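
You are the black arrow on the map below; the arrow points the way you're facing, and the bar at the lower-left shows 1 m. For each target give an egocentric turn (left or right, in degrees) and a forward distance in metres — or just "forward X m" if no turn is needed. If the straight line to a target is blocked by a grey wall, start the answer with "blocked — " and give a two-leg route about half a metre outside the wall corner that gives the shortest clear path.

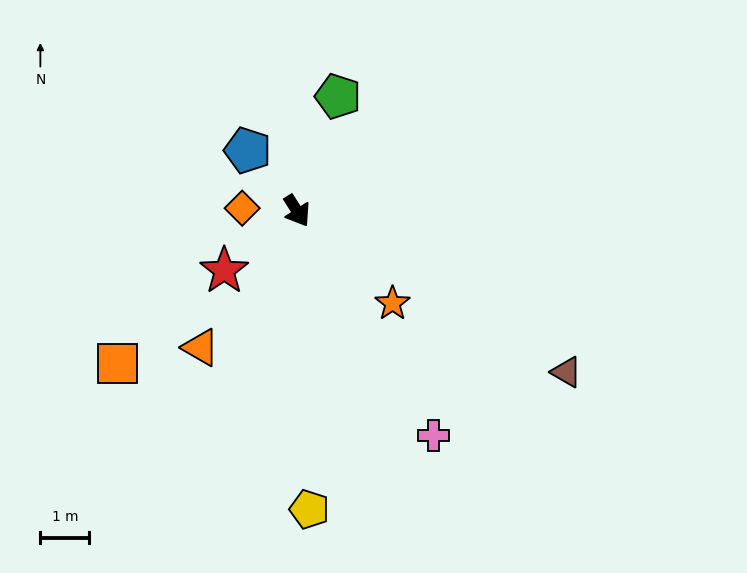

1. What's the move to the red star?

turn right 83°, forward 1.9 m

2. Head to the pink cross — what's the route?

forward 5.4 m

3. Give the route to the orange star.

turn left 13°, forward 2.7 m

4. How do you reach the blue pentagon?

turn right 173°, forward 1.6 m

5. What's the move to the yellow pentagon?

turn right 30°, forward 6.1 m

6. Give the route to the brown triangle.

turn left 27°, forward 6.4 m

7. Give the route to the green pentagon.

turn left 128°, forward 2.5 m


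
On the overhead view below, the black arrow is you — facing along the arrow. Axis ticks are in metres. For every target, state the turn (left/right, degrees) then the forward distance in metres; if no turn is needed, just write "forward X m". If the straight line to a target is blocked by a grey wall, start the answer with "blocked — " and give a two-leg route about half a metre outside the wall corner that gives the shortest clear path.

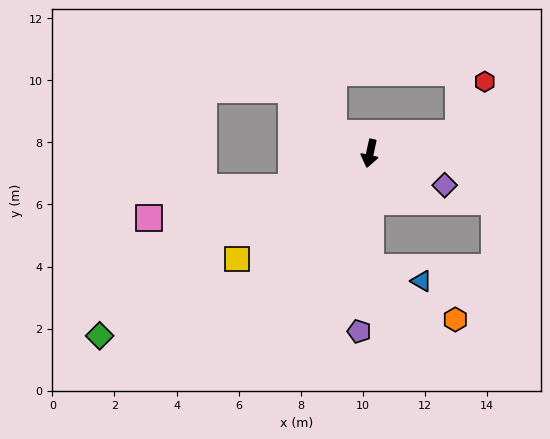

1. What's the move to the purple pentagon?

turn left 9°, forward 5.7 m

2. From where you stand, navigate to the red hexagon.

blocked — turn left 115°, forward 2.9 m, then turn left 50°, forward 1.9 m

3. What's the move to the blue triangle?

blocked — turn left 13°, forward 3.6 m, then turn left 73°, forward 1.7 m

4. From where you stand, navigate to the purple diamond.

turn left 79°, forward 2.6 m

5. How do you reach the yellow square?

turn right 39°, forward 5.5 m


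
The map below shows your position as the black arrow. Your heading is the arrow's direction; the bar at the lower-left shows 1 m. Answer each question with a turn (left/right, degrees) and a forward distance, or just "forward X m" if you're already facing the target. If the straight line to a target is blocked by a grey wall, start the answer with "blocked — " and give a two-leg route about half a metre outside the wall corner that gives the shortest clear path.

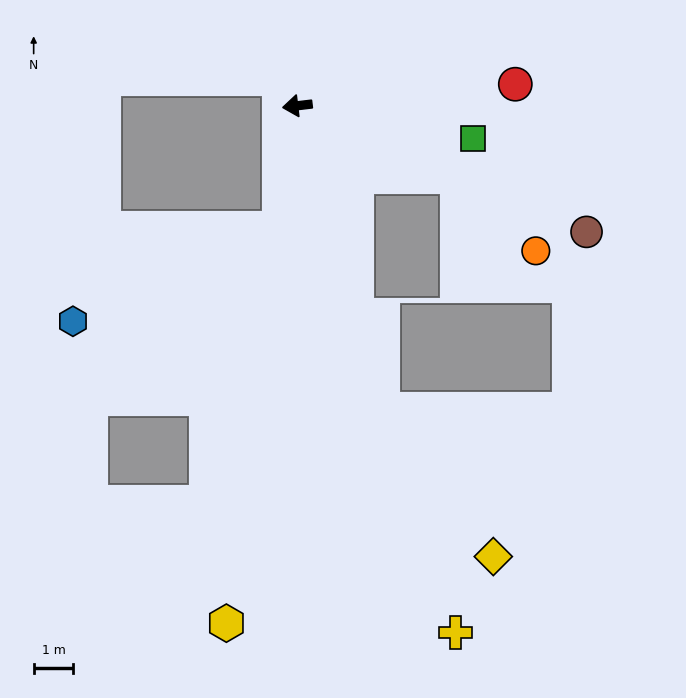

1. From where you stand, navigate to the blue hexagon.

blocked — turn left 74°, forward 3.1 m, then turn right 56°, forward 5.7 m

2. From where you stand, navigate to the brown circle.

turn left 150°, forward 8.0 m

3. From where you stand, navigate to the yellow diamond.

blocked — turn left 99°, forward 7.9 m, then turn left 21°, forward 4.7 m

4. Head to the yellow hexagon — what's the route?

turn left 75°, forward 13.2 m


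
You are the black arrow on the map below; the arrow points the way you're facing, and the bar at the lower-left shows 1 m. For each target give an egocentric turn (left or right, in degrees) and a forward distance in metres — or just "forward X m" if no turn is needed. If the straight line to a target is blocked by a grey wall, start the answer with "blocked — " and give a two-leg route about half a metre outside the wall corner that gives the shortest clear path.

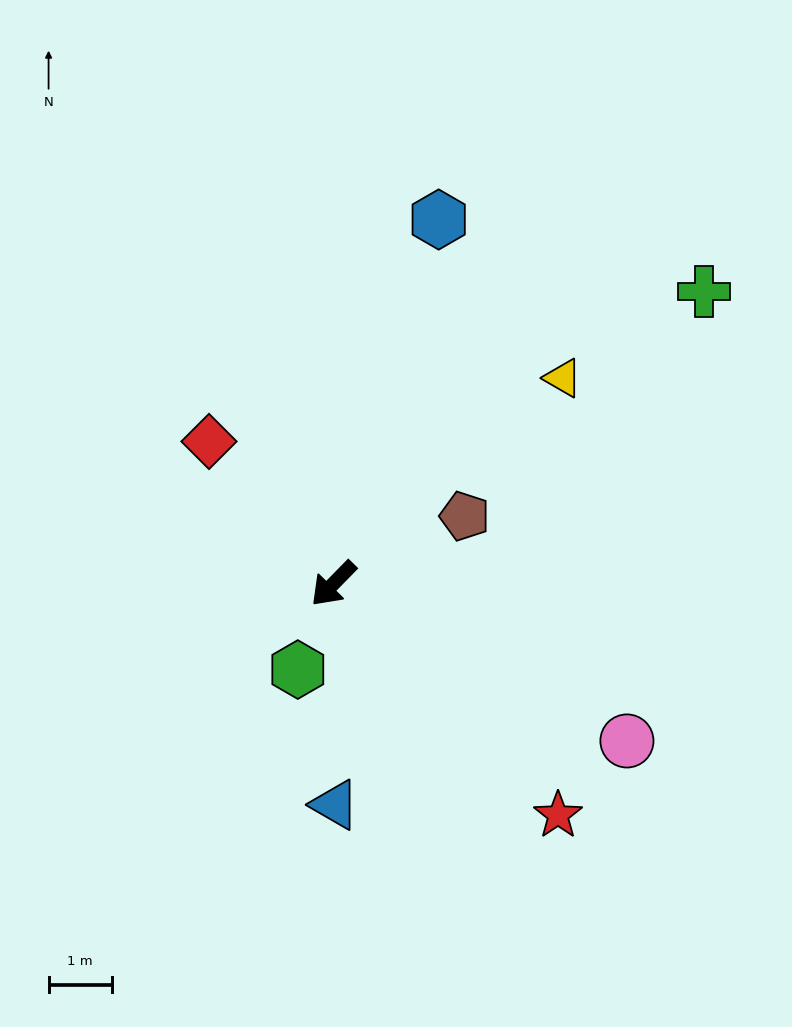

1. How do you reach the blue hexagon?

turn right 152°, forward 6.0 m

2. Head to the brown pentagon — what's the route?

turn left 162°, forward 2.3 m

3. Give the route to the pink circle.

turn left 106°, forward 5.3 m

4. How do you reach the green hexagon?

turn left 22°, forward 1.5 m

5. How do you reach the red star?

turn left 89°, forward 5.1 m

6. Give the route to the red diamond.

turn right 94°, forward 3.0 m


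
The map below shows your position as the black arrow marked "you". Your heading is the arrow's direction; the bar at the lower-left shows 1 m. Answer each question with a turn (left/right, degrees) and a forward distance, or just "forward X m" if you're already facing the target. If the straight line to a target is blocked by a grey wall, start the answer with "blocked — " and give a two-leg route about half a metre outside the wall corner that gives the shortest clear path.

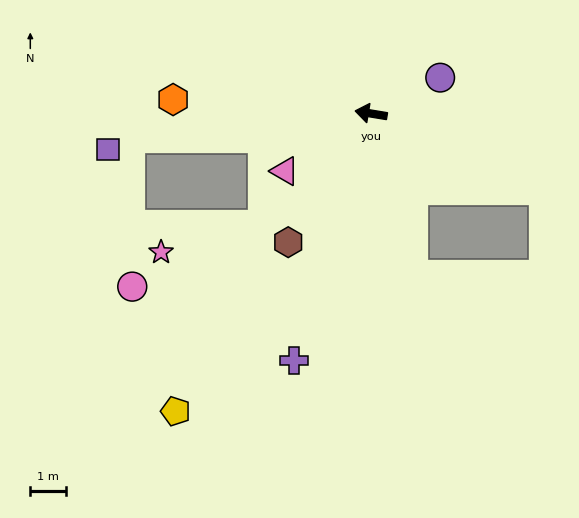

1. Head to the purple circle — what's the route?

turn right 143°, forward 2.2 m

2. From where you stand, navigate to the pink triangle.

turn left 43°, forward 2.9 m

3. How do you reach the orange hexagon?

turn left 5°, forward 5.6 m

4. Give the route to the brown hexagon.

turn left 67°, forward 4.3 m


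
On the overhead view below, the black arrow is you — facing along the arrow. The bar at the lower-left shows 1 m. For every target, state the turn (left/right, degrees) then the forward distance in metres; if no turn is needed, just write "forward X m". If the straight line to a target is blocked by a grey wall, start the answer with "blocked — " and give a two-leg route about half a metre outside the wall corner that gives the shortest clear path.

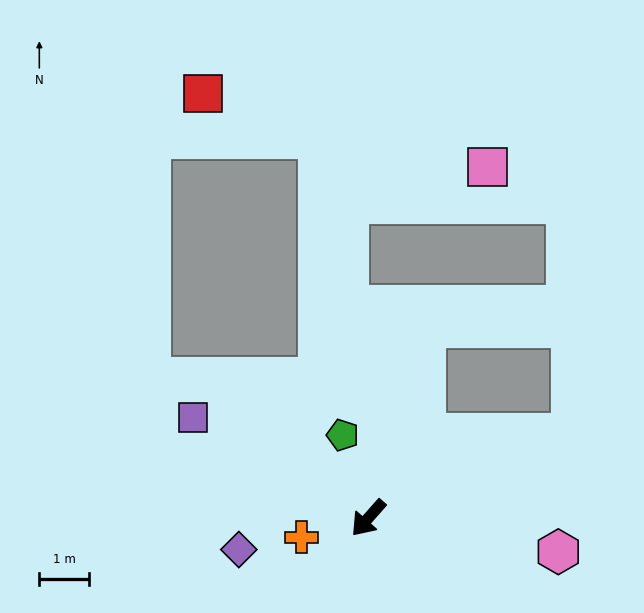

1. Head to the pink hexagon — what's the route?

turn left 121°, forward 3.9 m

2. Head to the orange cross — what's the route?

turn right 33°, forward 1.4 m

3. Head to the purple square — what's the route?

turn right 78°, forward 4.1 m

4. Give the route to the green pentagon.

turn right 121°, forward 1.7 m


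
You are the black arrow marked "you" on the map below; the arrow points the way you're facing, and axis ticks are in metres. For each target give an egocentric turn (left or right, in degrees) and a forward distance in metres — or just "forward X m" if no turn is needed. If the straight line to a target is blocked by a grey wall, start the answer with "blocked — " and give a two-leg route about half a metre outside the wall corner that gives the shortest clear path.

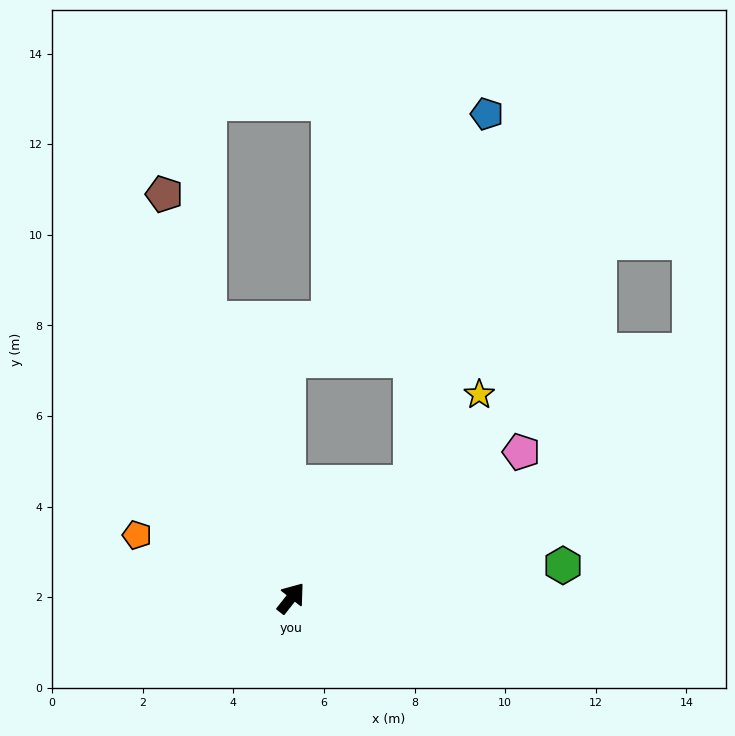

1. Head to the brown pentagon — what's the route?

turn left 56°, forward 9.3 m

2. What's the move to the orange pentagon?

turn left 106°, forward 3.7 m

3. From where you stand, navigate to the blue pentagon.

blocked — turn right 9°, forward 3.7 m, then turn left 36°, forward 8.3 m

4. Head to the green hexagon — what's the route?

turn right 45°, forward 6.0 m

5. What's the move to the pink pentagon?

turn right 19°, forward 6.0 m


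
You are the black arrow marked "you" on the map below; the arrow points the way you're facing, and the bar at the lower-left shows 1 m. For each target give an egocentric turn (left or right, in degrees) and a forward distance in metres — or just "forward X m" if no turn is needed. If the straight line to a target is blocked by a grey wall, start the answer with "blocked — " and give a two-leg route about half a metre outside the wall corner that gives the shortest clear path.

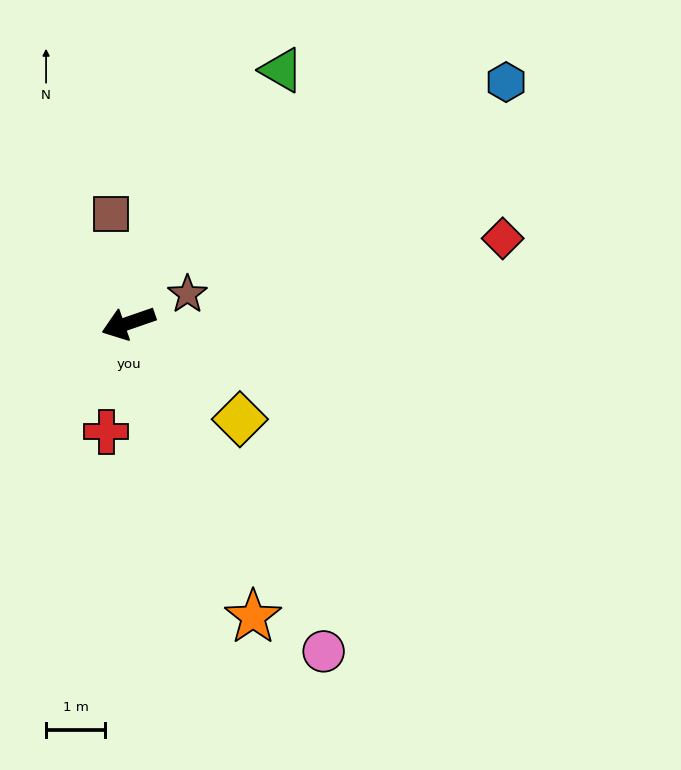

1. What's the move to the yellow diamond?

turn left 120°, forward 2.5 m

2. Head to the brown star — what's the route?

turn right 173°, forward 1.1 m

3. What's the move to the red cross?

turn left 59°, forward 1.9 m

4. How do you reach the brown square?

turn right 100°, forward 1.9 m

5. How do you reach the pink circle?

turn left 102°, forward 6.5 m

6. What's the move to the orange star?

turn left 94°, forward 5.4 m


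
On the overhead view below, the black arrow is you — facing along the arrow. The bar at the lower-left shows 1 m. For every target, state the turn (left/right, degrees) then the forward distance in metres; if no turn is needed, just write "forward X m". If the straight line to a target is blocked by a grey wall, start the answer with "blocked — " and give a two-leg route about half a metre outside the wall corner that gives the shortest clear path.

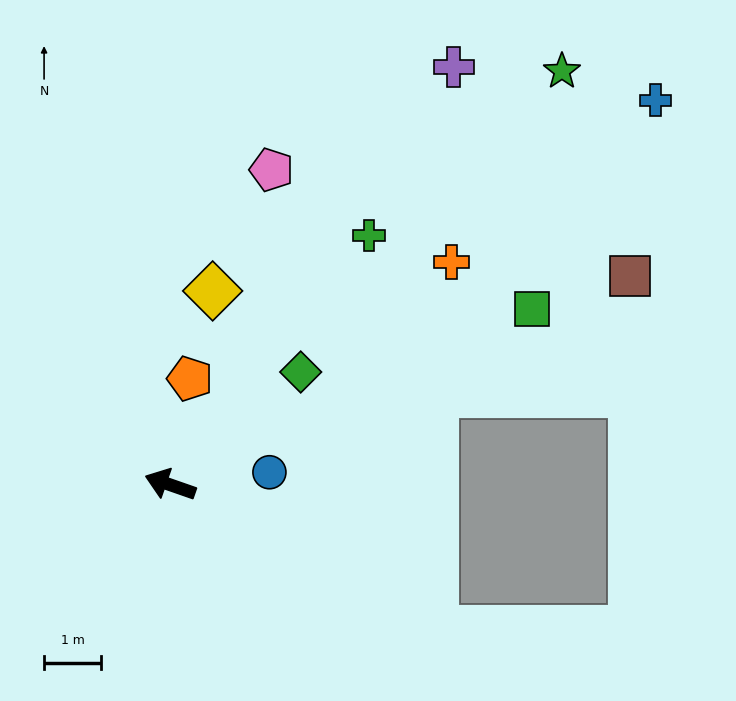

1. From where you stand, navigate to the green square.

turn right 135°, forward 7.1 m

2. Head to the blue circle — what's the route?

turn right 154°, forward 1.8 m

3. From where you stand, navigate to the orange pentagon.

turn right 81°, forward 1.9 m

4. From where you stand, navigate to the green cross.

turn right 109°, forward 5.6 m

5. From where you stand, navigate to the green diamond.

turn right 120°, forward 3.0 m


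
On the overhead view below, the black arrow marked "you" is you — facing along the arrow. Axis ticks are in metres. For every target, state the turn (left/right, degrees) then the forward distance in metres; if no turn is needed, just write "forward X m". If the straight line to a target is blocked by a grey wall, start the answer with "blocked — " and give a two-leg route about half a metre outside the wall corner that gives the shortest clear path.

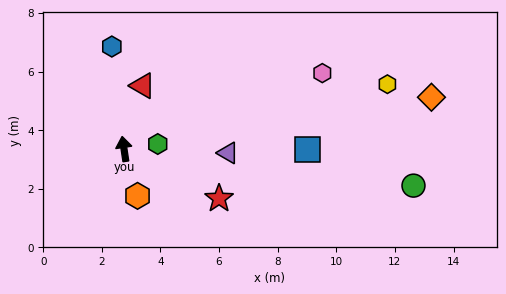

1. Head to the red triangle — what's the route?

turn right 25°, forward 2.2 m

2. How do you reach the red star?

turn right 126°, forward 3.7 m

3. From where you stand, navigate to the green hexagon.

turn right 90°, forward 1.2 m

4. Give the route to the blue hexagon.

forward 3.5 m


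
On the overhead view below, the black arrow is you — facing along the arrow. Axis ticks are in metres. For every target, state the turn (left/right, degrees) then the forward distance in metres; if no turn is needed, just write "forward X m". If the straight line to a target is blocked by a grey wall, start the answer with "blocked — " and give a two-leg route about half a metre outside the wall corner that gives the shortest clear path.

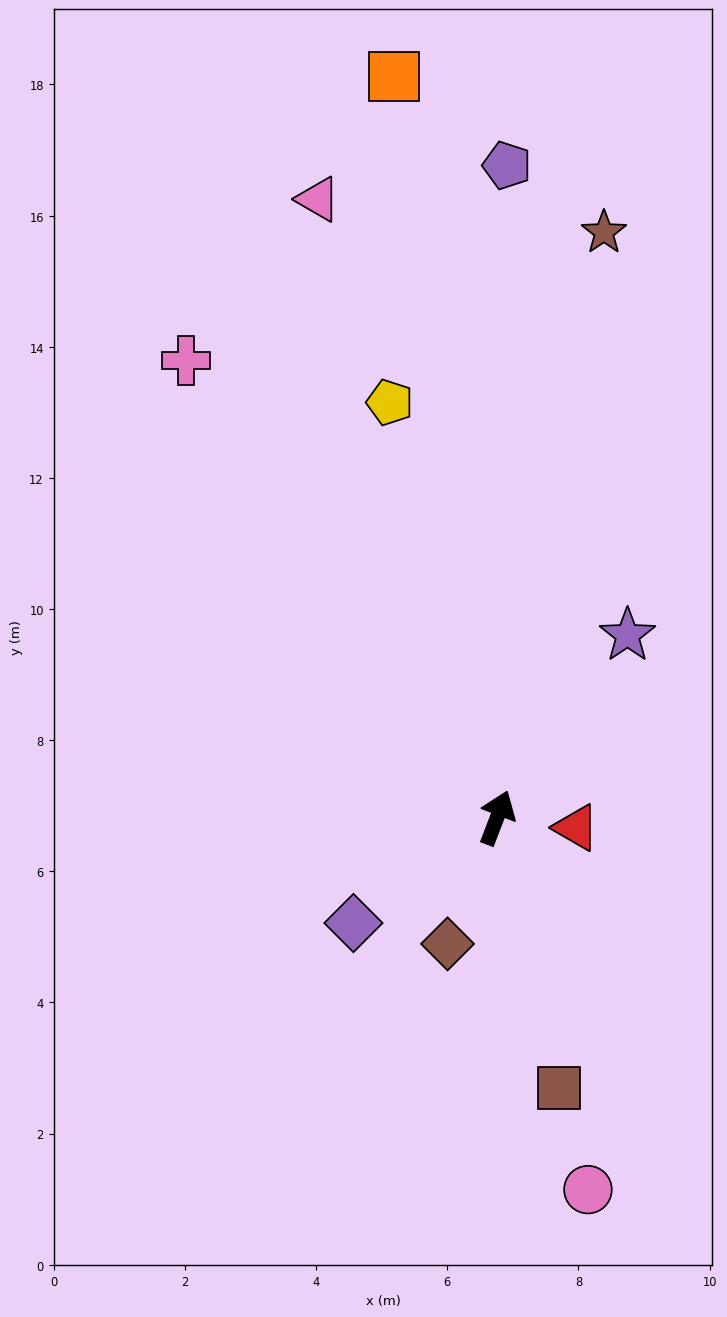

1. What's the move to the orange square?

turn left 29°, forward 11.4 m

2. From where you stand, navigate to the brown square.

turn right 146°, forward 4.2 m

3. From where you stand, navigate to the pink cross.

turn left 55°, forward 8.4 m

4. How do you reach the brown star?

turn left 11°, forward 9.1 m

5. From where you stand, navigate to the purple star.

turn right 15°, forward 3.4 m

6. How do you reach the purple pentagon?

turn left 20°, forward 9.9 m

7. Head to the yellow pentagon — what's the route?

turn left 35°, forward 6.5 m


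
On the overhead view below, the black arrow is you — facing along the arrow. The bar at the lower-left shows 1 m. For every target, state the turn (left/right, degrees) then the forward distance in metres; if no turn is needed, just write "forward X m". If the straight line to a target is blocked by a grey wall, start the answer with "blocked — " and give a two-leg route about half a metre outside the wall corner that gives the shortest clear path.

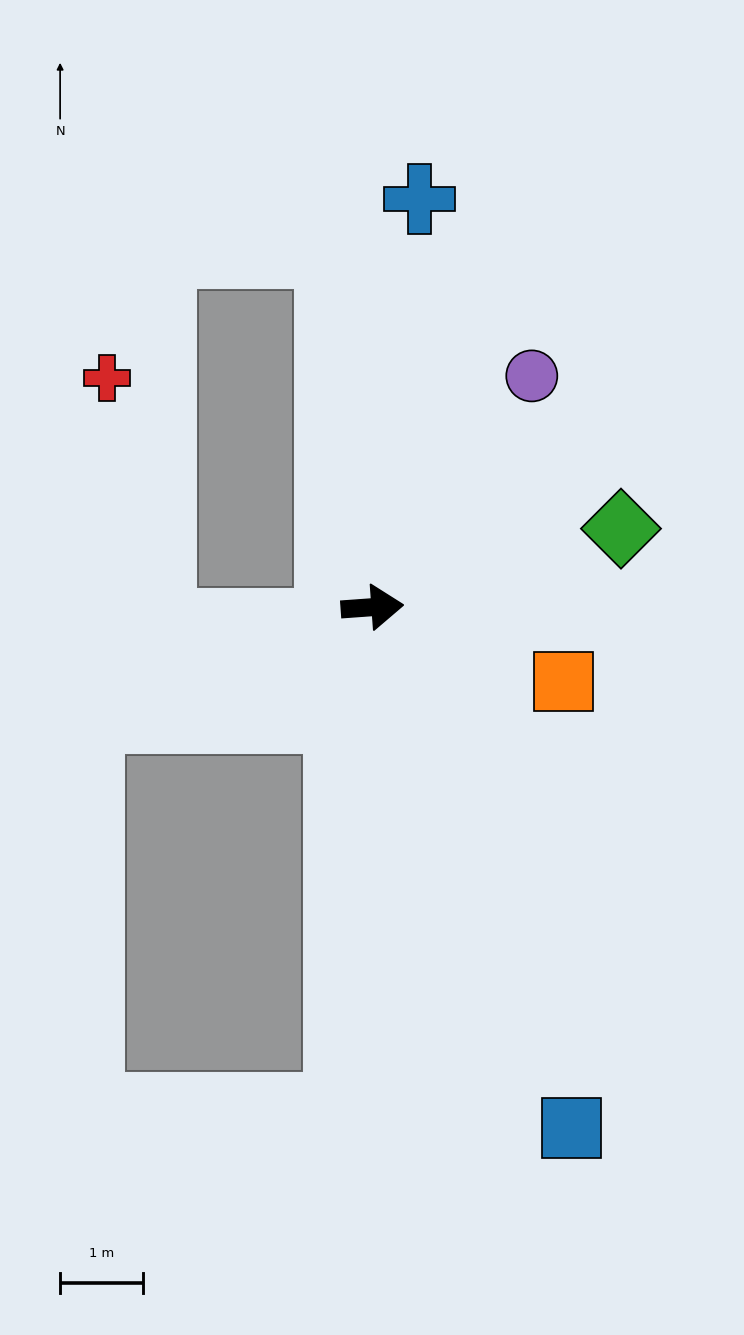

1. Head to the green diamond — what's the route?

turn left 13°, forward 3.1 m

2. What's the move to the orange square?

turn right 25°, forward 2.5 m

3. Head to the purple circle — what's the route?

turn left 51°, forward 3.4 m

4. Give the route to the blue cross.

turn left 79°, forward 5.0 m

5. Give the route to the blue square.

turn right 73°, forward 6.7 m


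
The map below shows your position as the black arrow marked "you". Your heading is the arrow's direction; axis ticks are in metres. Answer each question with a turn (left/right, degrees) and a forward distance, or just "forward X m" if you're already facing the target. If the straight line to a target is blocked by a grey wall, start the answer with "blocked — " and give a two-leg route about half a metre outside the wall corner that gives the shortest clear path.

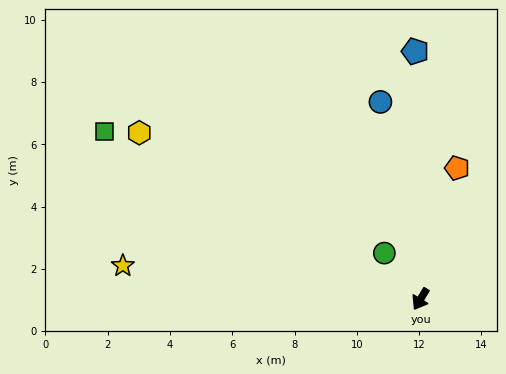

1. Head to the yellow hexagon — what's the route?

turn right 90°, forward 10.5 m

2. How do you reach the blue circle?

turn right 137°, forward 6.5 m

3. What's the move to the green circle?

turn right 111°, forward 1.9 m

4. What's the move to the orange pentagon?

turn right 165°, forward 4.4 m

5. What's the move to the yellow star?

turn right 65°, forward 9.6 m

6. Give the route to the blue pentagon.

turn right 148°, forward 8.0 m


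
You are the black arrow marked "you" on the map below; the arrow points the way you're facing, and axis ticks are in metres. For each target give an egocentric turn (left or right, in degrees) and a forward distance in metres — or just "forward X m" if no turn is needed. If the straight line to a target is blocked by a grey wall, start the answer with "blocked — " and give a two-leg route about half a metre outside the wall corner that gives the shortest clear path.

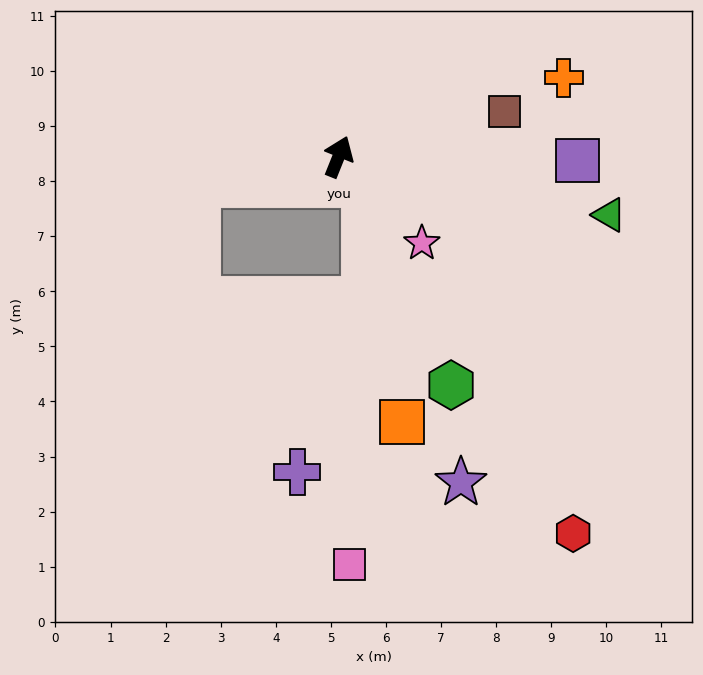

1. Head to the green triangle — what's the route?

turn right 80°, forward 5.0 m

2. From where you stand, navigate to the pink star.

turn right 114°, forward 2.2 m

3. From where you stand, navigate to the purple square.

turn right 69°, forward 4.3 m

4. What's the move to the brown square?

turn right 53°, forward 3.1 m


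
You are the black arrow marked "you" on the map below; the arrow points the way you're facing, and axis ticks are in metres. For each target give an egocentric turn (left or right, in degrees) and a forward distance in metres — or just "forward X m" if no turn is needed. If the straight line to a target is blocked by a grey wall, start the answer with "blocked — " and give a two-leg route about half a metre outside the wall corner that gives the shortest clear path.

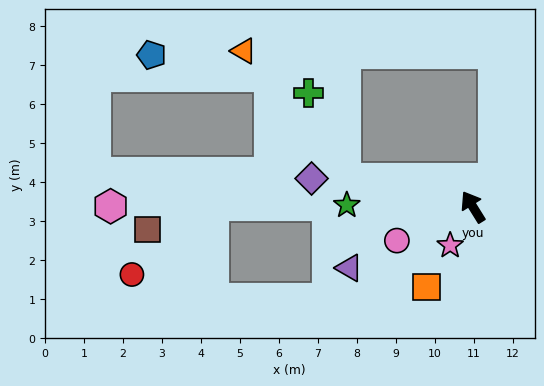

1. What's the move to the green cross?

blocked — turn left 46°, forward 3.4 m, then turn right 55°, forward 2.4 m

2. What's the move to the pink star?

turn left 118°, forward 1.1 m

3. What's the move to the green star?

turn left 57°, forward 3.2 m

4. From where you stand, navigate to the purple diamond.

turn left 48°, forward 4.2 m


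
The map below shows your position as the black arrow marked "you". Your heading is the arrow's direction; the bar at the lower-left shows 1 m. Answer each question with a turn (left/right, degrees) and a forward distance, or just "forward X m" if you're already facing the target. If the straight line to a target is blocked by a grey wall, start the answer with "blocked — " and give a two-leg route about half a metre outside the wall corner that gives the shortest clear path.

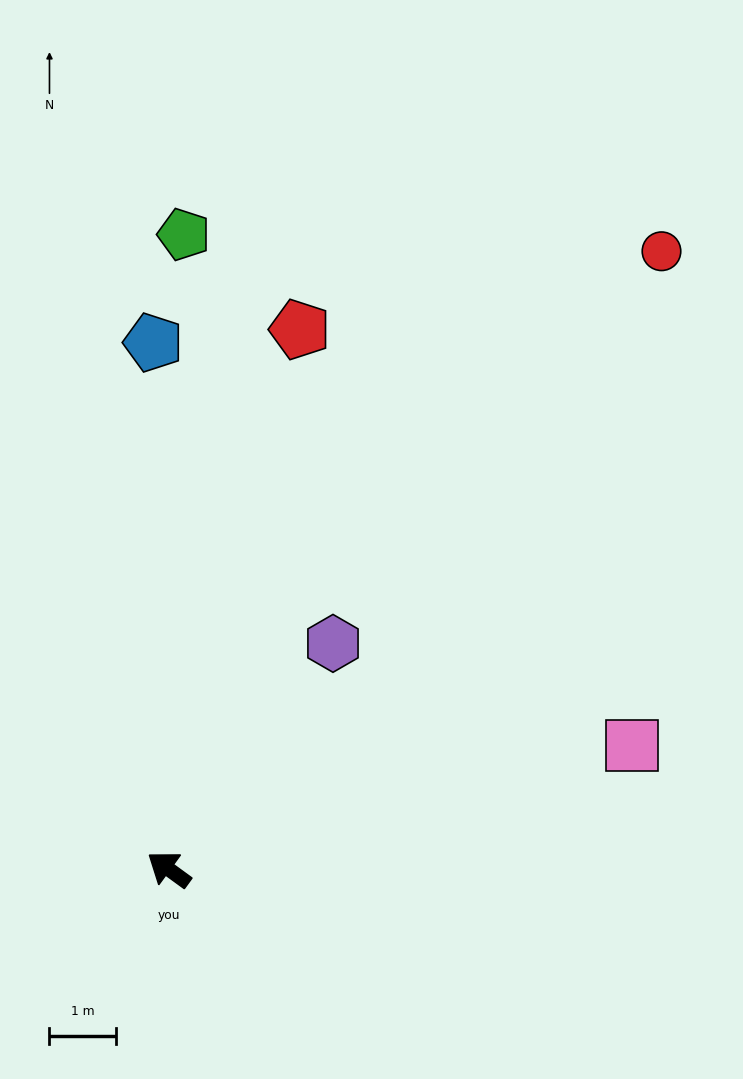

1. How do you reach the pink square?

turn right 129°, forward 7.3 m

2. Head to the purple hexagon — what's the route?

turn right 90°, forward 4.2 m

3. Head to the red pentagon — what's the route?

turn right 68°, forward 8.4 m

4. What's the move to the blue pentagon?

turn right 52°, forward 8.0 m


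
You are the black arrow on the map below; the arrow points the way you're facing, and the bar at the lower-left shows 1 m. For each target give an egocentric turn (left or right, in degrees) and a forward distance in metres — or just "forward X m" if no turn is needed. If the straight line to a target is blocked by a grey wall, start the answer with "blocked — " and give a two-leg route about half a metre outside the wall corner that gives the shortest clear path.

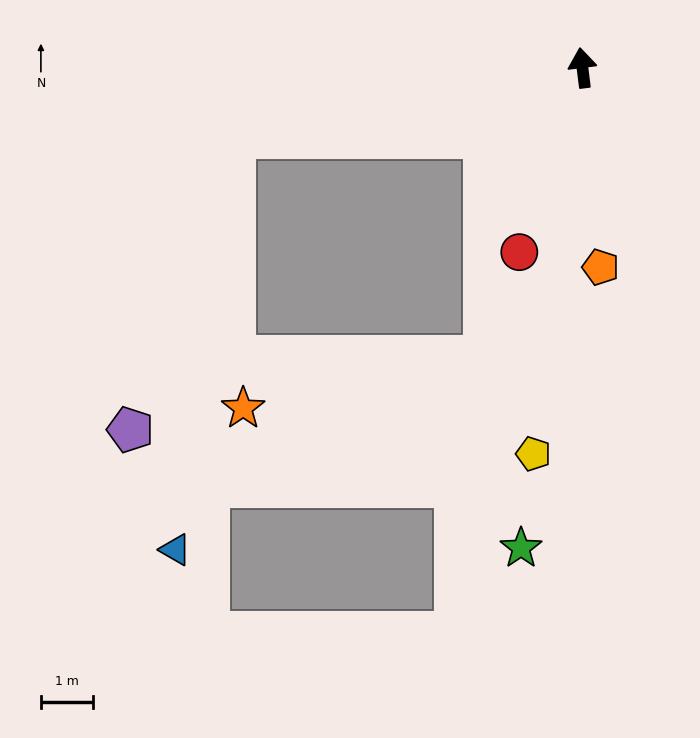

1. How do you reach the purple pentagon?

blocked — turn left 94°, forward 6.9 m, then turn left 59°, forward 6.0 m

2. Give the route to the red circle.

turn left 154°, forward 3.8 m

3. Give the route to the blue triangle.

blocked — turn left 94°, forward 6.9 m, then turn left 71°, forward 8.1 m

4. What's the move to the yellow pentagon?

turn left 166°, forward 7.5 m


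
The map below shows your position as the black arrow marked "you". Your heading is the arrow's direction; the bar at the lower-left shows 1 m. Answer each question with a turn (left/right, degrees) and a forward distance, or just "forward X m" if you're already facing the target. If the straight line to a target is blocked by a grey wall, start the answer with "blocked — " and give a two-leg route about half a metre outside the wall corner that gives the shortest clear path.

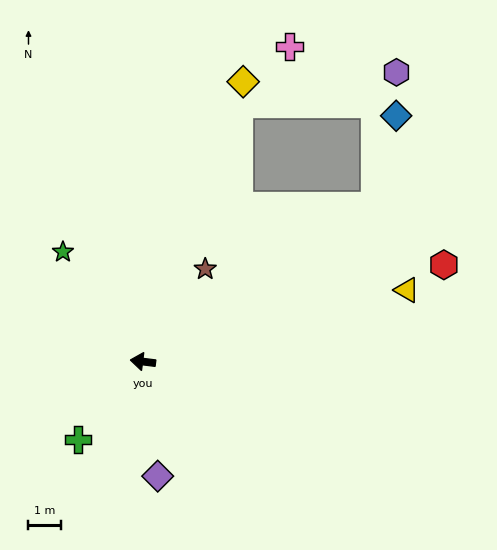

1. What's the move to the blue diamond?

blocked — turn right 139°, forward 8.5 m, then turn left 43°, forward 2.8 m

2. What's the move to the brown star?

turn right 117°, forward 3.4 m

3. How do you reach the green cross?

turn left 57°, forward 3.1 m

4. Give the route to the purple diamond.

turn left 104°, forward 3.5 m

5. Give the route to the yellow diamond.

turn right 103°, forward 9.1 m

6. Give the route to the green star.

turn right 47°, forward 4.2 m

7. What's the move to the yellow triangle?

turn right 158°, forward 8.4 m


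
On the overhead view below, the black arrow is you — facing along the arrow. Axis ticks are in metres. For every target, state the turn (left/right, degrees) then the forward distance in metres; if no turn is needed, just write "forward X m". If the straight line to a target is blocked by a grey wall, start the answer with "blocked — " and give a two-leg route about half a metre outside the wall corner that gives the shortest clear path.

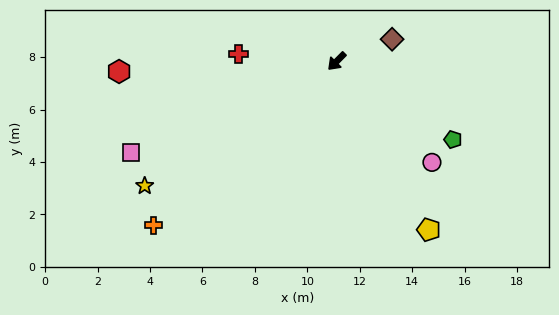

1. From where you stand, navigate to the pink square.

turn right 21°, forward 8.6 m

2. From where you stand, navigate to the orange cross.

turn right 4°, forward 9.4 m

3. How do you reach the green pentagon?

turn left 101°, forward 5.3 m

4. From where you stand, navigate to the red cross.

turn right 50°, forward 3.8 m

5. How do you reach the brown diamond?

turn left 156°, forward 2.3 m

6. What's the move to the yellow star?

turn right 12°, forward 8.7 m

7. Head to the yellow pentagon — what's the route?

turn left 73°, forward 7.3 m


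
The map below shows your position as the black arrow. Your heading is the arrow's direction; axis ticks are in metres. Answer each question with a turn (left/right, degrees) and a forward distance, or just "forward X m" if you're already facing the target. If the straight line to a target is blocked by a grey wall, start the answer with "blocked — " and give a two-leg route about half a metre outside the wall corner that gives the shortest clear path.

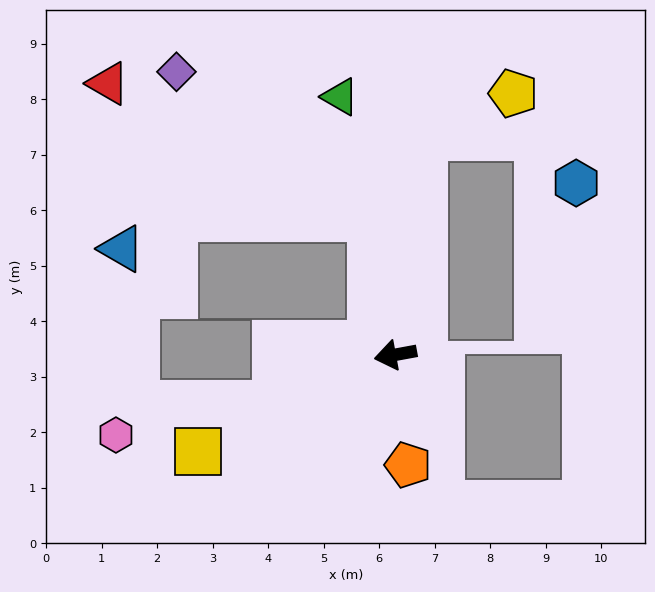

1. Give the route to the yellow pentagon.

blocked — turn right 108°, forward 4.0 m, then turn right 56°, forward 1.8 m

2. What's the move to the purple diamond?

blocked — turn right 90°, forward 2.5 m, then turn left 42°, forward 4.4 m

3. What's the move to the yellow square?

turn left 16°, forward 4.0 m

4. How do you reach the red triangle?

blocked — turn right 90°, forward 2.5 m, then turn left 52°, forward 5.3 m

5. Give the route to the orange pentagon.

turn left 86°, forward 2.0 m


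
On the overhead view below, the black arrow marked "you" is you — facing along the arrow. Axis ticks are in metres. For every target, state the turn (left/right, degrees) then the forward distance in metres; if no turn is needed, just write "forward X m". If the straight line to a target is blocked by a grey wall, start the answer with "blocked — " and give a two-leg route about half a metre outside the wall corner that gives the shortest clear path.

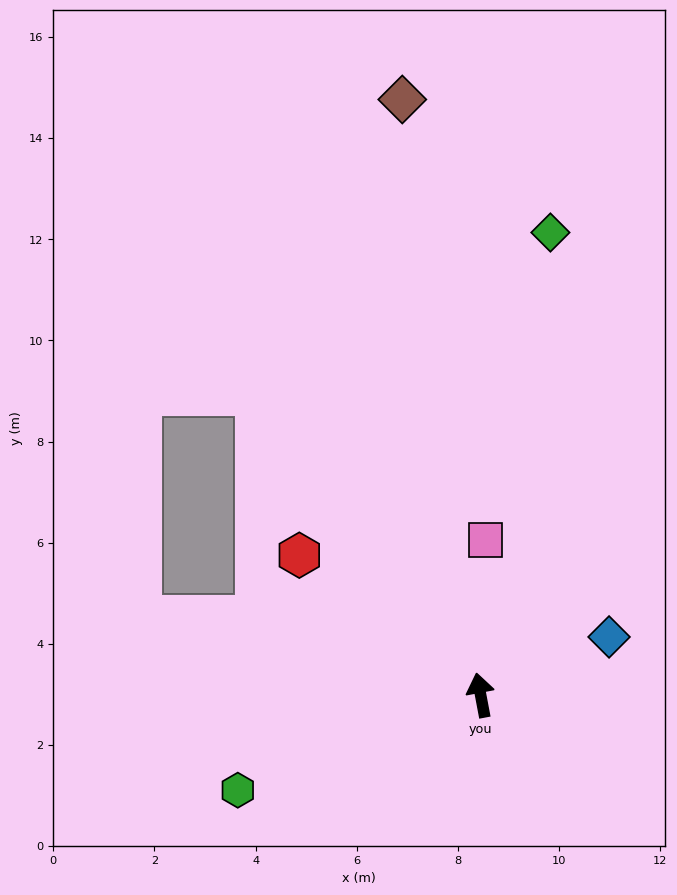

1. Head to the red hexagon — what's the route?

turn left 42°, forward 4.5 m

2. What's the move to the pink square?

turn right 12°, forward 3.1 m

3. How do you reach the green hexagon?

turn left 101°, forward 5.2 m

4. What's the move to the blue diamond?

turn right 76°, forward 2.8 m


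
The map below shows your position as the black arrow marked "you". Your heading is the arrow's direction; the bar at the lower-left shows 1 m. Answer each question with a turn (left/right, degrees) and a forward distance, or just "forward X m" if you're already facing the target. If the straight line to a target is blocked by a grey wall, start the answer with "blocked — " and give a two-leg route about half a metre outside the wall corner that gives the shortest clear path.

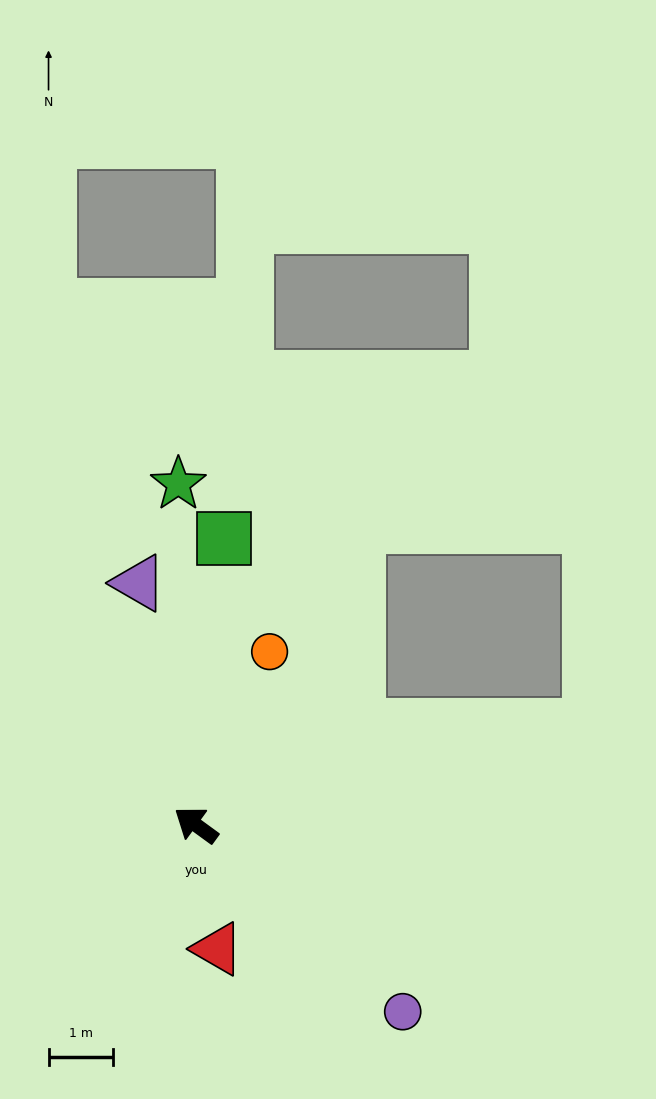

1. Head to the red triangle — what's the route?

turn left 136°, forward 2.0 m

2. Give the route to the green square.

turn right 60°, forward 4.5 m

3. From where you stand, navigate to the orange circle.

turn right 77°, forward 2.9 m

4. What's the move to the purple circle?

turn left 174°, forward 4.3 m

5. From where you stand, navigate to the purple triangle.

turn right 41°, forward 3.9 m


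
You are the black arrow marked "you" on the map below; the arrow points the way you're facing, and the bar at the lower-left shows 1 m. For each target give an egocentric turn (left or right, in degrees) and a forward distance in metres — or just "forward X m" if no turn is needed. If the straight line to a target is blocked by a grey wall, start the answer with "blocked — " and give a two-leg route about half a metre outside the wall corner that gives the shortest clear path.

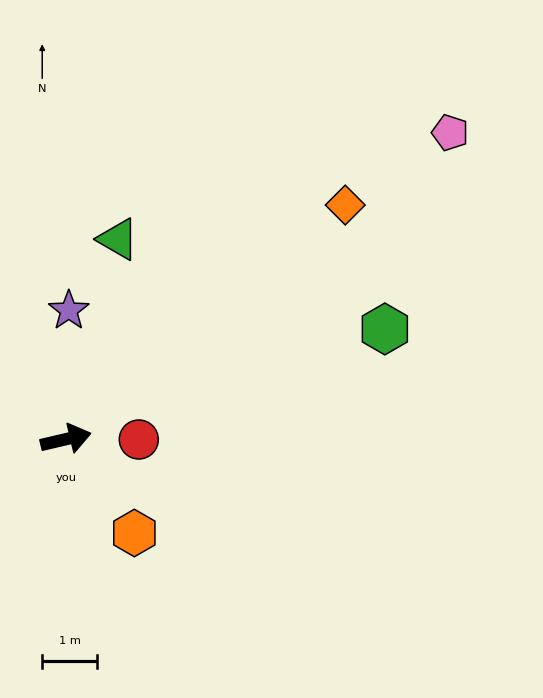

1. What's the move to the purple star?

turn left 75°, forward 2.3 m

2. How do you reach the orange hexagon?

turn right 67°, forward 2.1 m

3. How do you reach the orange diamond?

turn left 27°, forward 6.6 m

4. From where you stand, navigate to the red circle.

turn right 13°, forward 1.3 m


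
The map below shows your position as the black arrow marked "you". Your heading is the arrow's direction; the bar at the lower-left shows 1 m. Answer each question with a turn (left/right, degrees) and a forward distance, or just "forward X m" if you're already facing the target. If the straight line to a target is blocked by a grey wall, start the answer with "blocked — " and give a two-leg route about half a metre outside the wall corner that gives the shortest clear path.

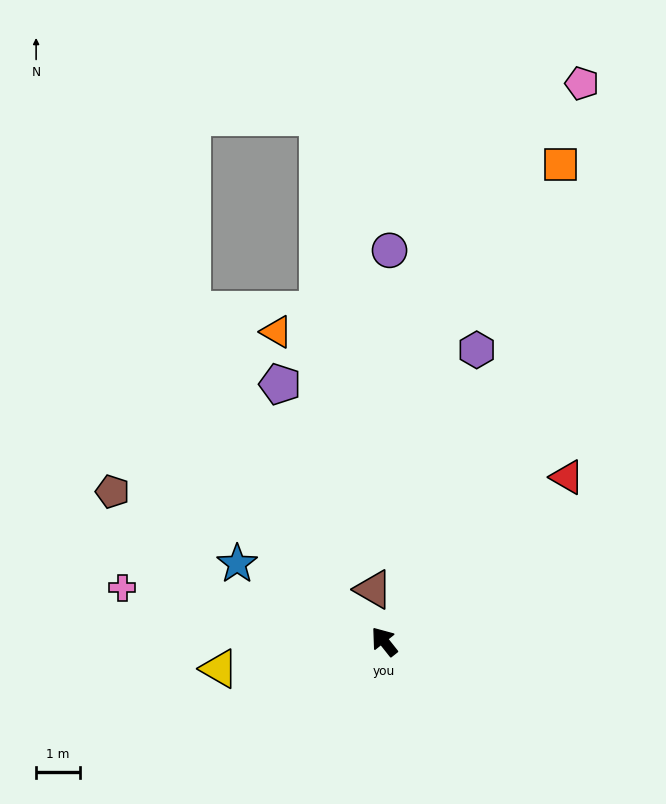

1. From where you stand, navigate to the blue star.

turn left 24°, forward 3.8 m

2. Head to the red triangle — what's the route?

turn right 87°, forward 5.6 m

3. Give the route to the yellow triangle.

turn left 61°, forward 3.8 m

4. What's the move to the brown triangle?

turn right 27°, forward 1.2 m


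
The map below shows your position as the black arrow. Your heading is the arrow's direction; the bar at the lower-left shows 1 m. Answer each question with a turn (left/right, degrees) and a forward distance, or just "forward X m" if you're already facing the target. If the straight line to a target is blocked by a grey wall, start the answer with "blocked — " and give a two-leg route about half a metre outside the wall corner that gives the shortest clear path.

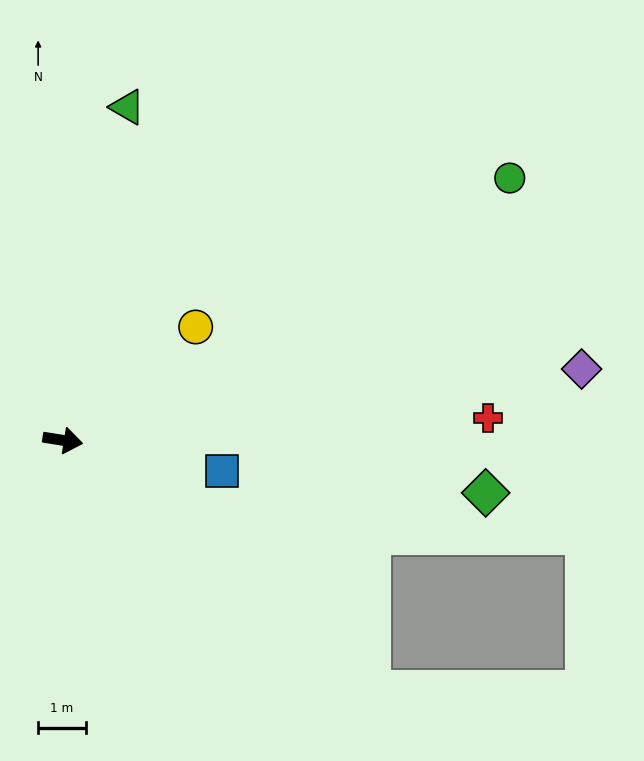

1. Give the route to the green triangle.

turn left 88°, forward 7.1 m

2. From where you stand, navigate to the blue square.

forward 3.4 m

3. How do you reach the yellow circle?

turn left 50°, forward 3.7 m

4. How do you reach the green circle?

turn left 39°, forward 10.9 m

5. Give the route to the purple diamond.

turn left 17°, forward 11.0 m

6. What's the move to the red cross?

turn left 12°, forward 8.9 m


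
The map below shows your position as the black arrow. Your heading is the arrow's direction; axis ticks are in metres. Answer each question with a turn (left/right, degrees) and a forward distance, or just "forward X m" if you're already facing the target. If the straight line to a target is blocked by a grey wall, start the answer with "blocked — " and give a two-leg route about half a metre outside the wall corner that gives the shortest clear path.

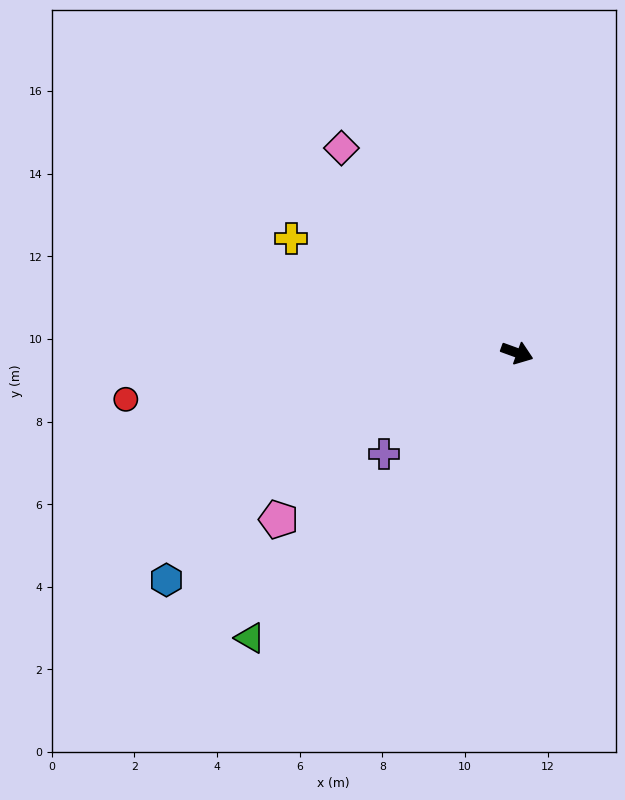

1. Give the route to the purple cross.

turn right 123°, forward 4.0 m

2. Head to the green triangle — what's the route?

turn right 113°, forward 9.5 m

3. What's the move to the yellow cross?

turn left 173°, forward 6.1 m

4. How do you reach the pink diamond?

turn left 151°, forward 6.5 m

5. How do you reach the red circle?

turn right 153°, forward 9.5 m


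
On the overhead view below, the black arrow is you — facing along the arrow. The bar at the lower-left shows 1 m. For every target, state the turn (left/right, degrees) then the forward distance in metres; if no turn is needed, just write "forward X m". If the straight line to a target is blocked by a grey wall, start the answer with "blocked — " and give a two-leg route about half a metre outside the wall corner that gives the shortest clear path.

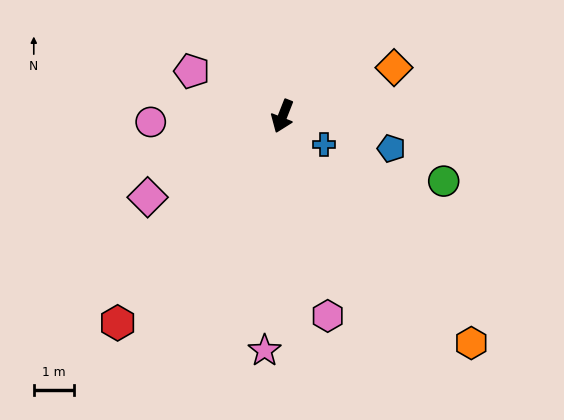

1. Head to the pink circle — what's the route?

turn right 66°, forward 3.3 m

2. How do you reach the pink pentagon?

turn right 95°, forward 2.5 m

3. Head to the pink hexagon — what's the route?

turn left 34°, forward 5.1 m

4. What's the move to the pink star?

turn left 17°, forward 5.9 m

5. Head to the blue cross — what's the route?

turn left 77°, forward 1.3 m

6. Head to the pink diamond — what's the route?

turn right 38°, forward 3.9 m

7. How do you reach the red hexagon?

turn right 17°, forward 6.6 m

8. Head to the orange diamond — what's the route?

turn left 135°, forward 3.0 m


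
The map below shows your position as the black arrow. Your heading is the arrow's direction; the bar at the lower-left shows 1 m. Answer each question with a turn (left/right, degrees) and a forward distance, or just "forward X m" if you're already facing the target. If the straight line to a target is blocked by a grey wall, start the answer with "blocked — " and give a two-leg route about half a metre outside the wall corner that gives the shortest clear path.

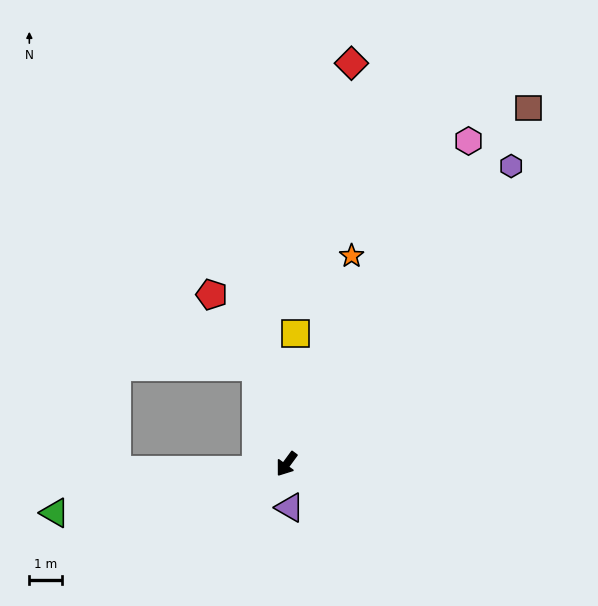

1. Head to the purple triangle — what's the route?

turn left 40°, forward 1.3 m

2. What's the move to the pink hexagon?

turn right 173°, forward 11.3 m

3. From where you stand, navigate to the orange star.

turn right 161°, forward 6.6 m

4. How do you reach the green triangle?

turn right 42°, forward 7.2 m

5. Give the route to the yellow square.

turn right 148°, forward 4.0 m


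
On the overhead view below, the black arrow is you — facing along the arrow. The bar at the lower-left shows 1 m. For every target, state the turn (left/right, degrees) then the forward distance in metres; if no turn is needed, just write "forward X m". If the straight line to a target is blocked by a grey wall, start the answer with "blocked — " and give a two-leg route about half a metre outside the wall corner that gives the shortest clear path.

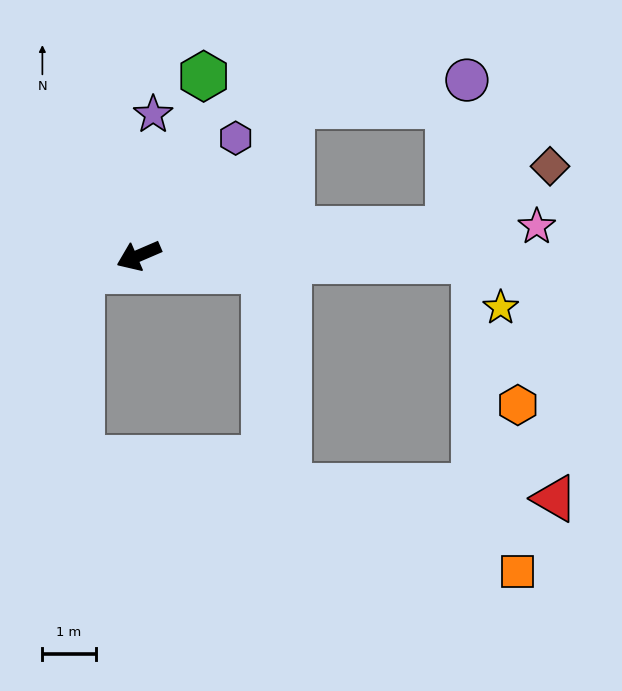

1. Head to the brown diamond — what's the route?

blocked — turn left 162°, forward 5.8 m, then turn left 26°, forward 2.2 m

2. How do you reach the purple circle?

blocked — turn left 162°, forward 5.8 m, then turn left 78°, forward 2.8 m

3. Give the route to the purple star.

turn right 119°, forward 2.7 m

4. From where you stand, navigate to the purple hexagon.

turn right 153°, forward 2.9 m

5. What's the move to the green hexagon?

turn right 133°, forward 3.6 m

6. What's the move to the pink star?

turn left 161°, forward 7.5 m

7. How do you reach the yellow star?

blocked — turn left 156°, forward 6.3 m, then turn right 60°, forward 1.0 m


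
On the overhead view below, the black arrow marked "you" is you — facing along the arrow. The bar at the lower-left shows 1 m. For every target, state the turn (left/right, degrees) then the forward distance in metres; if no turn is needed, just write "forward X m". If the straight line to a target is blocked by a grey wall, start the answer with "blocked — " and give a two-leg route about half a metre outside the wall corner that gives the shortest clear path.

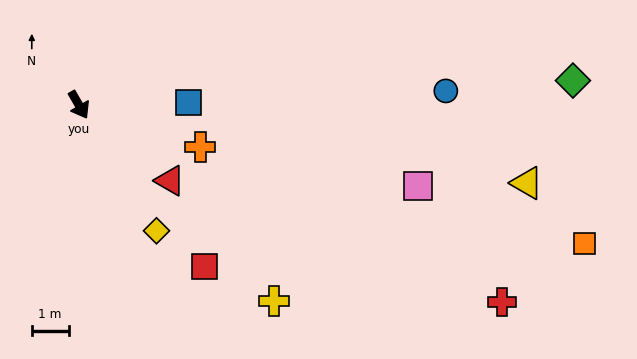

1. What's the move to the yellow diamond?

forward 4.0 m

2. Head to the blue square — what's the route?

turn left 61°, forward 3.0 m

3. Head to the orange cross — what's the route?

turn left 41°, forward 3.5 m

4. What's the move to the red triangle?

turn left 20°, forward 3.2 m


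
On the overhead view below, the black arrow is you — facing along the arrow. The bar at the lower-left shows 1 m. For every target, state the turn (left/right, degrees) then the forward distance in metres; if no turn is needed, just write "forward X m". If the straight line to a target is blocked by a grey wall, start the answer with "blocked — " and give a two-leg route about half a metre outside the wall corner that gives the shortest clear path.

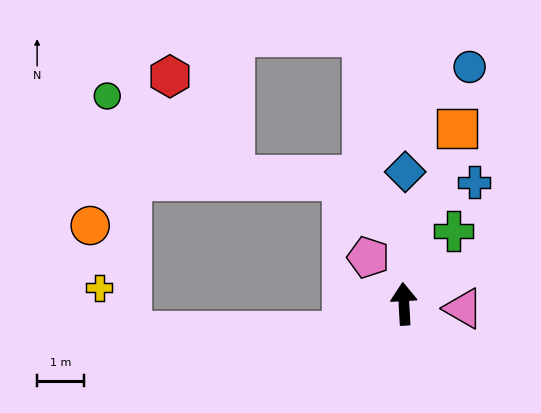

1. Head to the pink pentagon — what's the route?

turn left 34°, forward 1.2 m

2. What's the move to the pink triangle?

turn right 98°, forward 1.3 m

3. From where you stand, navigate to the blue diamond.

turn right 4°, forward 2.8 m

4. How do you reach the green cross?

turn right 38°, forward 1.9 m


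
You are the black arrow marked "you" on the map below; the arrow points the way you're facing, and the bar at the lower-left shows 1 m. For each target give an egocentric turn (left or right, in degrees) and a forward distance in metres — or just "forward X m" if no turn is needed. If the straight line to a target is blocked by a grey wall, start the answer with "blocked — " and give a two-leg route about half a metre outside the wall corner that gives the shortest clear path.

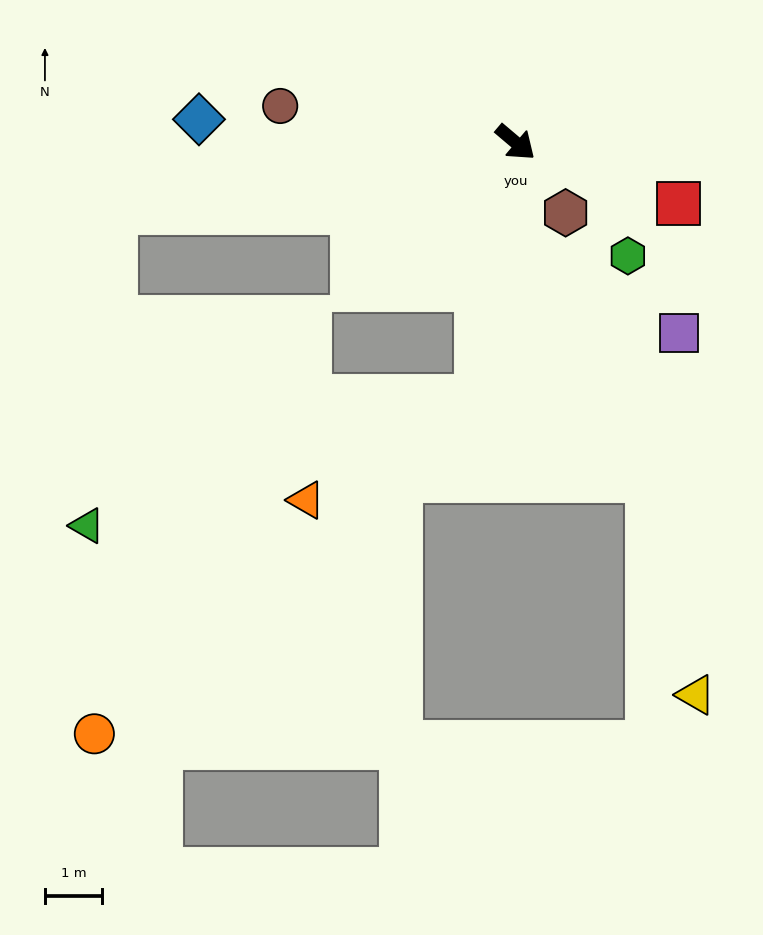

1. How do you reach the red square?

turn left 20°, forward 3.0 m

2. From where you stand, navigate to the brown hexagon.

turn right 14°, forward 1.5 m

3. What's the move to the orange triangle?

blocked — turn right 58°, forward 4.5 m, then turn right 51°, forward 3.5 m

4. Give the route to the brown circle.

turn right 149°, forward 4.2 m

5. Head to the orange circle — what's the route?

blocked — turn right 58°, forward 4.5 m, then turn right 41°, forward 8.9 m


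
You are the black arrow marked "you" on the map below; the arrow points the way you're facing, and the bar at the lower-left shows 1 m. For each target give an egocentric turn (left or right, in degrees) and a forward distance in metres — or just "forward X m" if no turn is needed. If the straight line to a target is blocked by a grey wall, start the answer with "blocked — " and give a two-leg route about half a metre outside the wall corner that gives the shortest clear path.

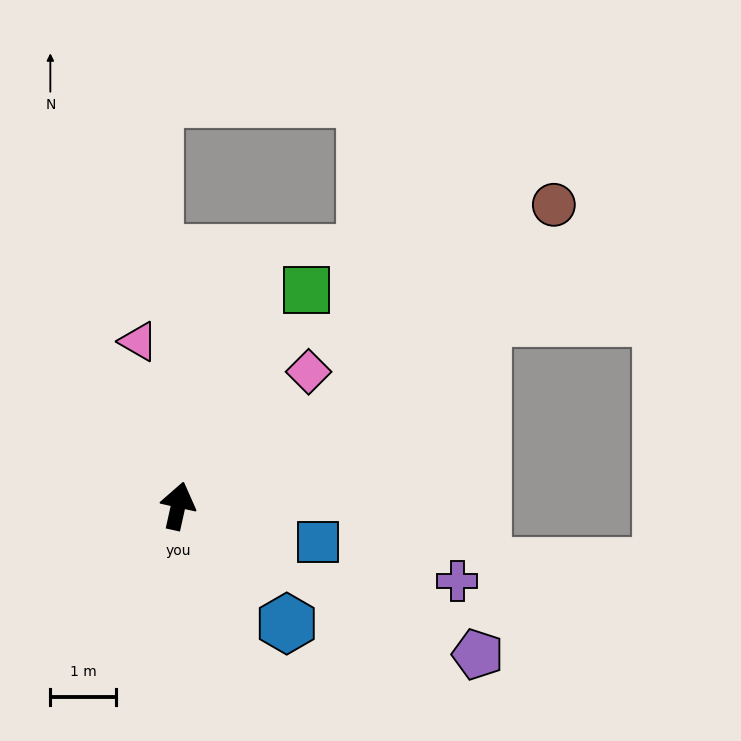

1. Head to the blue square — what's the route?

turn right 92°, forward 2.2 m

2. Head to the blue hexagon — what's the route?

turn right 125°, forward 2.5 m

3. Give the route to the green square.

turn right 18°, forward 3.8 m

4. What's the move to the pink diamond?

turn right 32°, forward 2.9 m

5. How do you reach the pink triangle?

turn left 26°, forward 2.6 m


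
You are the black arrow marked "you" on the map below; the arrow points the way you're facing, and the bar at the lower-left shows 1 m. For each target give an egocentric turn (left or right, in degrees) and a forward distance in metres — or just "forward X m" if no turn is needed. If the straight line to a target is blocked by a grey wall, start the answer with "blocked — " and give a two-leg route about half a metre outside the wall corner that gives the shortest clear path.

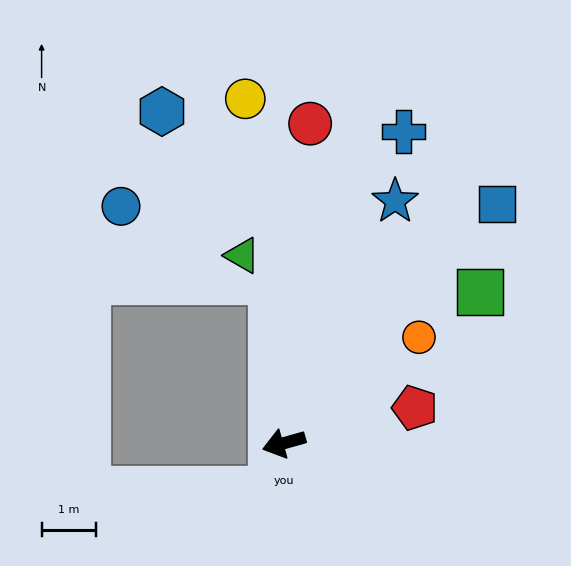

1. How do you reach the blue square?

turn right 147°, forward 5.9 m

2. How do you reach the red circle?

turn right 110°, forward 5.9 m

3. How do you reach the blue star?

turn right 130°, forward 4.9 m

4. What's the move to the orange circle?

turn right 158°, forward 3.1 m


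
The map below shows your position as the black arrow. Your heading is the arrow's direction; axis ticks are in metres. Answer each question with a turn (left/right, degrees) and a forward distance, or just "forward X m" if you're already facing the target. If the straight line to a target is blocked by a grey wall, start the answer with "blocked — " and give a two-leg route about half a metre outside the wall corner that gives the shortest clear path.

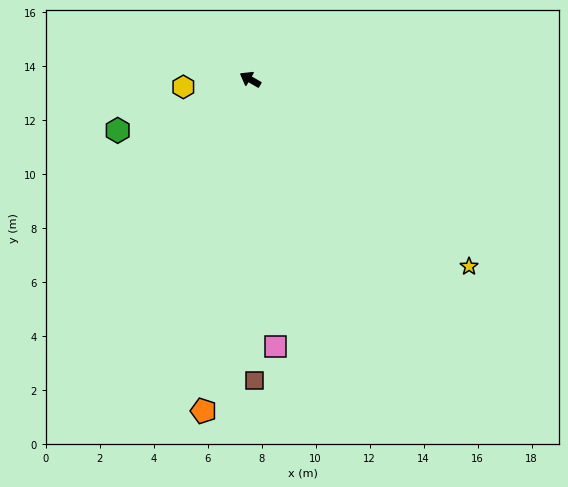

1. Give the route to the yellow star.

turn left 170°, forward 10.7 m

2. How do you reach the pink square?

turn left 125°, forward 9.9 m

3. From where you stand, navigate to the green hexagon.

turn left 51°, forward 5.3 m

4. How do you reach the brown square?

turn left 121°, forward 11.1 m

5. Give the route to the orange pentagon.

turn left 112°, forward 12.4 m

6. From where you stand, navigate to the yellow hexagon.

turn left 37°, forward 2.5 m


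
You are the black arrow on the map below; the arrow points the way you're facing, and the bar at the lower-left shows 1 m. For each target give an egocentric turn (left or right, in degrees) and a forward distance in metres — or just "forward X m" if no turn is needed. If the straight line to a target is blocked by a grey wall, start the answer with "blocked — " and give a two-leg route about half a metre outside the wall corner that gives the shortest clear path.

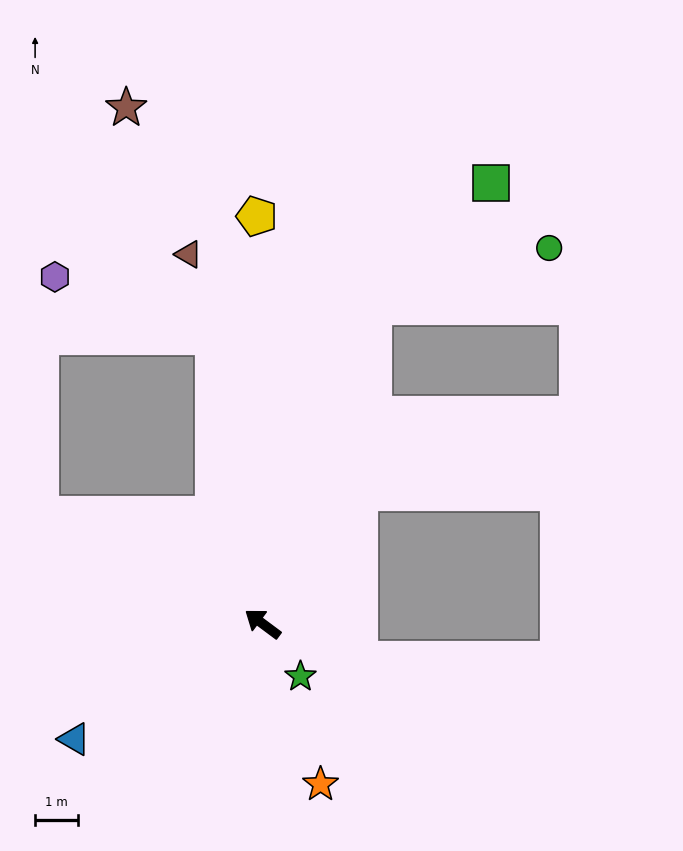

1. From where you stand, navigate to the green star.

turn left 162°, forward 1.5 m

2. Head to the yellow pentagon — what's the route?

turn right 53°, forward 9.5 m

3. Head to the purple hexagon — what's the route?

blocked — turn right 43°, forward 6.8 m, then turn left 59°, forward 4.0 m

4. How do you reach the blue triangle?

turn left 68°, forward 5.2 m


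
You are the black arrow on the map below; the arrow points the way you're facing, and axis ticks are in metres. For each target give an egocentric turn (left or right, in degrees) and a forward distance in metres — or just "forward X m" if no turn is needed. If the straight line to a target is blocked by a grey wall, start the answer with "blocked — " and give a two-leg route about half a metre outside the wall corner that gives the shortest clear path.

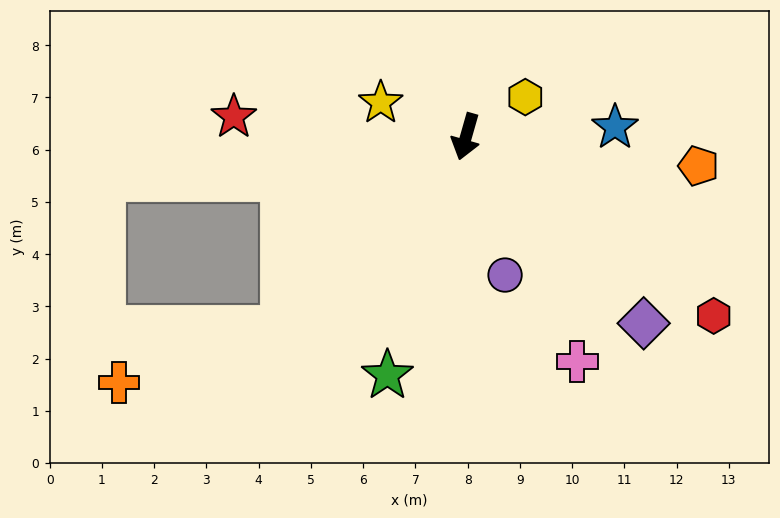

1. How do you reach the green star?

turn right 2°, forward 4.8 m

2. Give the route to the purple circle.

turn left 32°, forward 2.8 m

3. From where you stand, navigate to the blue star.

turn left 110°, forward 2.9 m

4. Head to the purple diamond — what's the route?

turn left 59°, forward 4.9 m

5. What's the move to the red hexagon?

turn left 70°, forward 5.9 m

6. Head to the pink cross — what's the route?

turn left 42°, forward 4.8 m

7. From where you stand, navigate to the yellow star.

turn right 96°, forward 1.8 m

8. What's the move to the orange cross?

blocked — turn right 28°, forward 5.1 m, then turn right 27°, forward 3.3 m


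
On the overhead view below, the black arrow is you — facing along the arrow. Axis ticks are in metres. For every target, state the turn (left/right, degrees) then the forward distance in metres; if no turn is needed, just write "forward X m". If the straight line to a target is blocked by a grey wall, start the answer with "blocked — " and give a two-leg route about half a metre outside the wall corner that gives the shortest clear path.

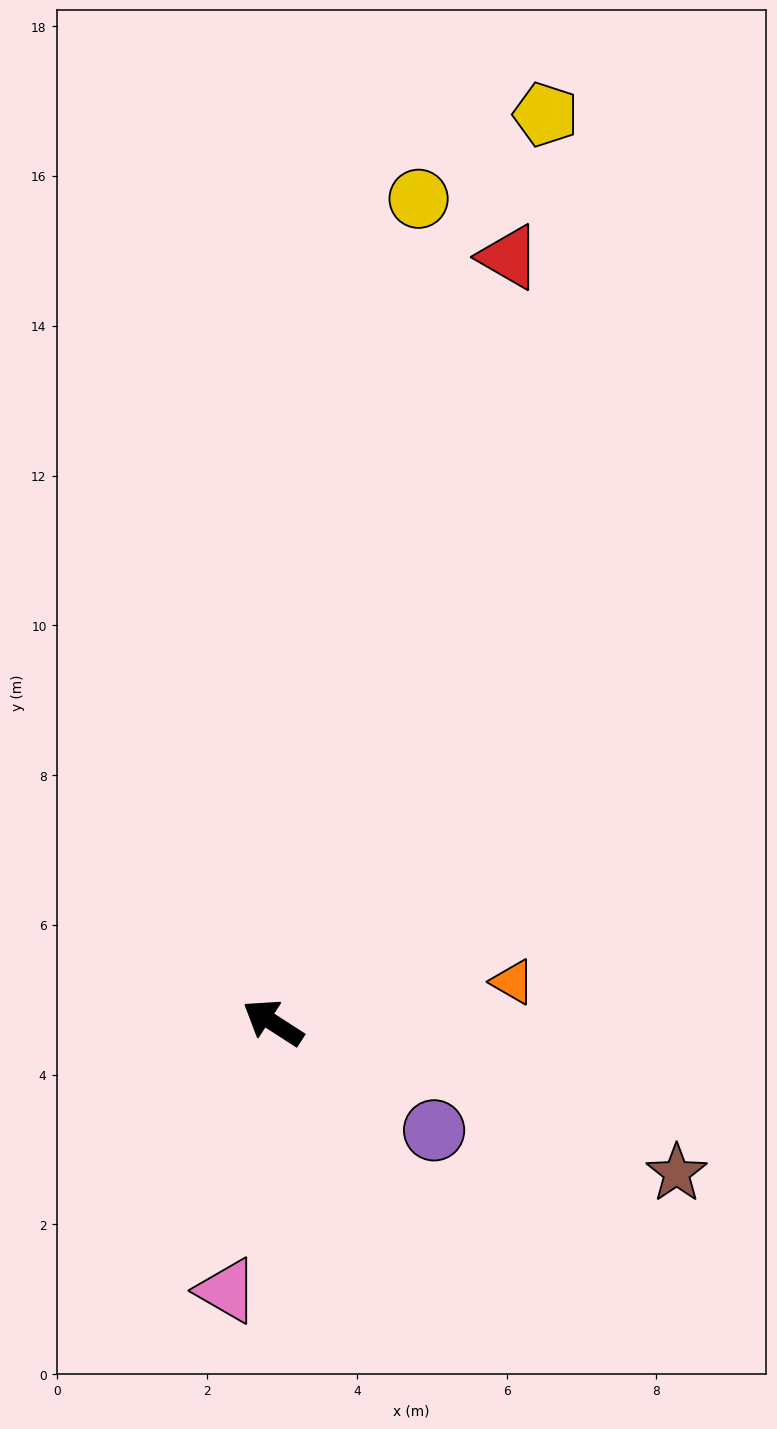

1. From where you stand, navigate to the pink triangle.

turn left 113°, forward 3.6 m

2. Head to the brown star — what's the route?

turn right 168°, forward 5.8 m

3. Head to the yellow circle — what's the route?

turn right 67°, forward 11.2 m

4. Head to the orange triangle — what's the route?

turn right 138°, forward 3.2 m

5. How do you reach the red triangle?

turn right 74°, forward 10.7 m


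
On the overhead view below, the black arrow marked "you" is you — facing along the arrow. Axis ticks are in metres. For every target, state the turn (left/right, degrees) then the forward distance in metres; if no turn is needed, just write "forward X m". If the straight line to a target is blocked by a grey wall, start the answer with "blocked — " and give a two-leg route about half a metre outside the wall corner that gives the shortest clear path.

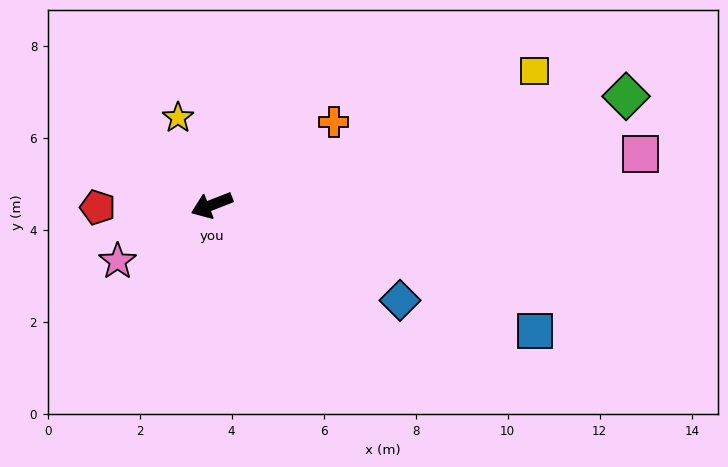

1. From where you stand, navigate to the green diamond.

turn left 173°, forward 9.3 m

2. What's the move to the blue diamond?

turn left 132°, forward 4.6 m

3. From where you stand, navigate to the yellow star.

turn right 90°, forward 2.0 m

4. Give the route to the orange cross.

turn right 167°, forward 3.2 m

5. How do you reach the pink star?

turn left 10°, forward 2.4 m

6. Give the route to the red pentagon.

turn right 20°, forward 2.5 m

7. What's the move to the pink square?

turn left 165°, forward 9.4 m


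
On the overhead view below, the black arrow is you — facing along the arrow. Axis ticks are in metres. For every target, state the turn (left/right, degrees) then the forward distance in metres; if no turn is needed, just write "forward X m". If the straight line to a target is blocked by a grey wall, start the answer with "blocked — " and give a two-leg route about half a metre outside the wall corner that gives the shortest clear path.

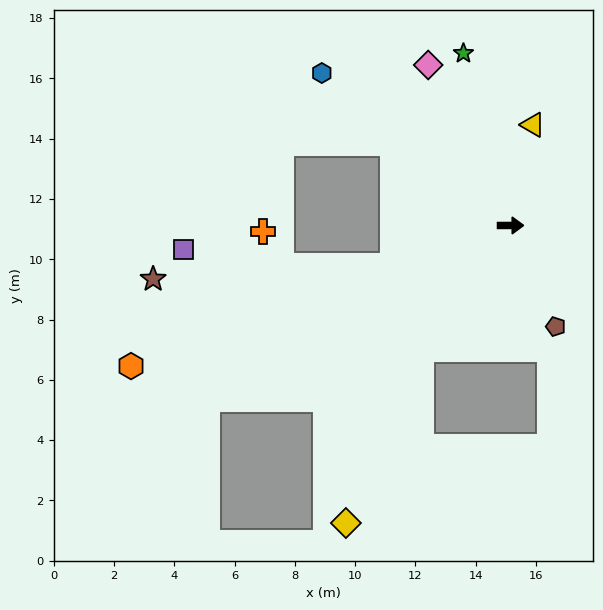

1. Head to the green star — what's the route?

turn left 105°, forward 5.9 m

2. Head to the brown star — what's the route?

blocked — turn right 161°, forward 4.1 m, then turn right 16°, forward 8.0 m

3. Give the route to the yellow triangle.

turn left 77°, forward 3.4 m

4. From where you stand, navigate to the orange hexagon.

turn right 160°, forward 13.4 m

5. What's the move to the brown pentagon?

turn right 66°, forward 3.7 m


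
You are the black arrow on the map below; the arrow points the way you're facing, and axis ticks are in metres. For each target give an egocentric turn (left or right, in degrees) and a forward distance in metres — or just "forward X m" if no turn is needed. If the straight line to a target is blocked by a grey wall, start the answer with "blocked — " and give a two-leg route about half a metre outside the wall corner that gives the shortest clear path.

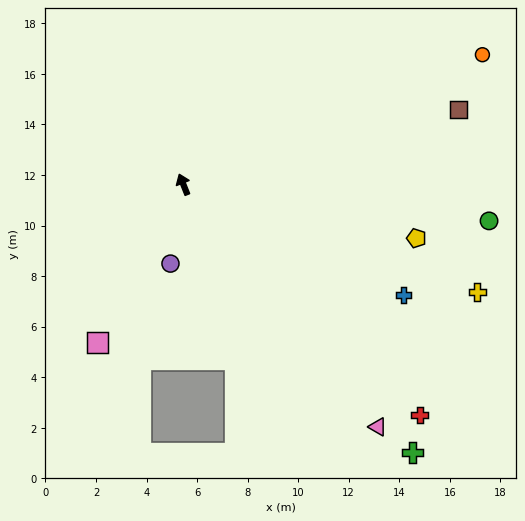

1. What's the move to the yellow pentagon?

turn right 125°, forward 9.5 m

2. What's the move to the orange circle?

turn right 88°, forward 12.9 m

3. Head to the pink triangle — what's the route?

turn right 163°, forward 12.3 m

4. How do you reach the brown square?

turn right 97°, forward 11.3 m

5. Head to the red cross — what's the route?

turn right 156°, forward 13.1 m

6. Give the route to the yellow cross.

turn right 132°, forward 12.4 m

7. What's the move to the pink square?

turn left 130°, forward 7.1 m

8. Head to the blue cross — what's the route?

turn right 138°, forward 9.7 m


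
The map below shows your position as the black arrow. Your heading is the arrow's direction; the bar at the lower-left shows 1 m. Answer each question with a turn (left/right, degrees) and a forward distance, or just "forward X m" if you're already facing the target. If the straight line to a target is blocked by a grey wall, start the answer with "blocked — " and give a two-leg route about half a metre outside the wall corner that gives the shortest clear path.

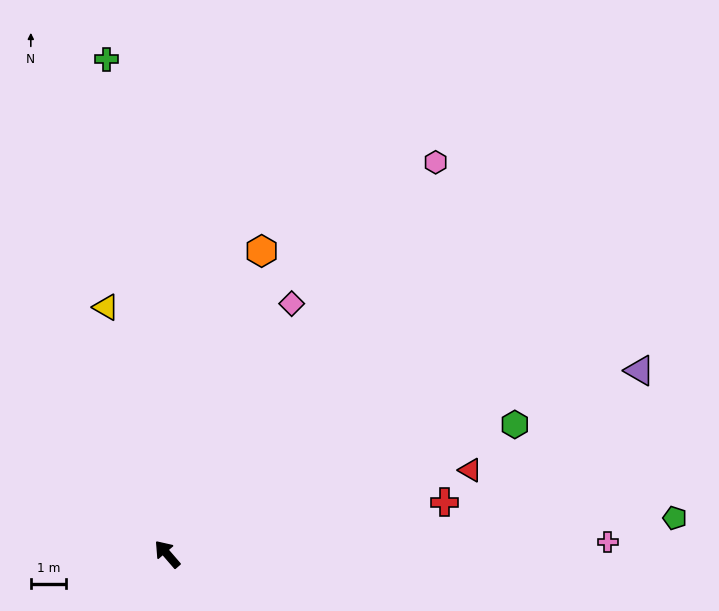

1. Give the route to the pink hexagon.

turn right 75°, forward 13.5 m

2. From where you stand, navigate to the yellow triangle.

turn right 27°, forward 7.2 m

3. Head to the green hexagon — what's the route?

turn right 110°, forward 10.5 m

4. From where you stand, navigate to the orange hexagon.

turn right 58°, forward 9.0 m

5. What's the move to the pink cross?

turn right 129°, forward 12.5 m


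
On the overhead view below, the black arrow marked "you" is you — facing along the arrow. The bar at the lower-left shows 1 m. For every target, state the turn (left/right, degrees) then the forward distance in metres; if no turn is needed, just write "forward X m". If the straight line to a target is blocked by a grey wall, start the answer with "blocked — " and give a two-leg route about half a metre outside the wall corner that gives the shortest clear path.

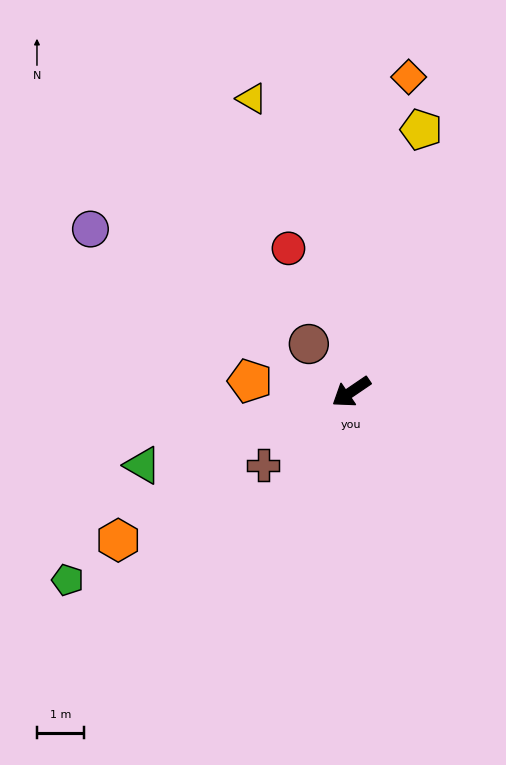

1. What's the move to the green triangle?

turn right 15°, forward 4.7 m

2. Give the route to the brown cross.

turn left 6°, forward 2.5 m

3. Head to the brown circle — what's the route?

turn right 83°, forward 1.4 m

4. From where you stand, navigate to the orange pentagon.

turn right 40°, forward 2.2 m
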